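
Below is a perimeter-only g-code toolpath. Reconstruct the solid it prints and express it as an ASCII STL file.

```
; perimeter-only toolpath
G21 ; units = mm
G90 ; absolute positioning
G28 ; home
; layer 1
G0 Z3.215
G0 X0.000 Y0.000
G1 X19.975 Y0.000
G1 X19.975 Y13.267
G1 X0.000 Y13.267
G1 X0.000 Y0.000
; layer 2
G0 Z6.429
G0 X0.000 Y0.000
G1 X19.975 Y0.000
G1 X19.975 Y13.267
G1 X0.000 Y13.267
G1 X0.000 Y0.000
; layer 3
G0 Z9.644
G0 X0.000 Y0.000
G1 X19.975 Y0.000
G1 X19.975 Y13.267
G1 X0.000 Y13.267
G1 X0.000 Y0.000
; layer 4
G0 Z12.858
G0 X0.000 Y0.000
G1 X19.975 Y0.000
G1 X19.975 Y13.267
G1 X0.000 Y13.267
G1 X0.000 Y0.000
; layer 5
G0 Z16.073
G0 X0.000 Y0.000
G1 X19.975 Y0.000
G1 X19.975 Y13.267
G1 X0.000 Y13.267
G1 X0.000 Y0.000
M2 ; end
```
solid part
  facet normal 0.0000 0.0000 -1.0000
    outer loop
      vertex 19.975 13.267 0.000
      vertex 19.975 0.000 0.000
      vertex 0.000 0.000 0.000
    endloop
  endfacet
  facet normal 0.0000 0.0000 -1.0000
    outer loop
      vertex 0.000 13.267 0.000
      vertex 19.975 13.267 0.000
      vertex 0.000 0.000 0.000
    endloop
  endfacet
  facet normal 0.0000 0.0000 1.0000
    outer loop
      vertex 0.000 0.000 16.073
      vertex 19.975 0.000 16.073
      vertex 19.975 13.267 16.073
    endloop
  endfacet
  facet normal 0.0000 0.0000 1.0000
    outer loop
      vertex 0.000 0.000 16.073
      vertex 19.975 13.267 16.073
      vertex 0.000 13.267 16.073
    endloop
  endfacet
  facet normal 0.0000 -1.0000 0.0000
    outer loop
      vertex 0.000 0.000 0.000
      vertex 19.975 0.000 0.000
      vertex 19.975 0.000 16.073
    endloop
  endfacet
  facet normal 0.0000 -1.0000 0.0000
    outer loop
      vertex 0.000 0.000 0.000
      vertex 19.975 0.000 16.073
      vertex 0.000 0.000 16.073
    endloop
  endfacet
  facet normal 0.0000 1.0000 0.0000
    outer loop
      vertex 19.975 13.267 16.073
      vertex 19.975 13.267 0.000
      vertex 0.000 13.267 0.000
    endloop
  endfacet
  facet normal 0.0000 1.0000 0.0000
    outer loop
      vertex 0.000 13.267 16.073
      vertex 19.975 13.267 16.073
      vertex 0.000 13.267 0.000
    endloop
  endfacet
  facet normal -1.0000 0.0000 0.0000
    outer loop
      vertex 0.000 13.267 16.073
      vertex 0.000 13.267 0.000
      vertex 0.000 0.000 0.000
    endloop
  endfacet
  facet normal -1.0000 0.0000 0.0000
    outer loop
      vertex 0.000 0.000 16.073
      vertex 0.000 13.267 16.073
      vertex 0.000 0.000 0.000
    endloop
  endfacet
  facet normal 1.0000 0.0000 0.0000
    outer loop
      vertex 19.975 0.000 0.000
      vertex 19.975 13.267 0.000
      vertex 19.975 13.267 16.073
    endloop
  endfacet
  facet normal 1.0000 0.0000 0.0000
    outer loop
      vertex 19.975 0.000 0.000
      vertex 19.975 13.267 16.073
      vertex 19.975 0.000 16.073
    endloop
  endfacet
endsolid part

The G0 Z moves step by Δz≈3.215 mm. Every layer's G1 loop is the same polygon, so the solid is a straight extrusion of it from z=0 to z≈16.1. Closing with flat bottom and top caps and triangulating gives 12 facets — a rectangular box, roughly 20 × 13.3 mm footprint and 16.1 mm tall.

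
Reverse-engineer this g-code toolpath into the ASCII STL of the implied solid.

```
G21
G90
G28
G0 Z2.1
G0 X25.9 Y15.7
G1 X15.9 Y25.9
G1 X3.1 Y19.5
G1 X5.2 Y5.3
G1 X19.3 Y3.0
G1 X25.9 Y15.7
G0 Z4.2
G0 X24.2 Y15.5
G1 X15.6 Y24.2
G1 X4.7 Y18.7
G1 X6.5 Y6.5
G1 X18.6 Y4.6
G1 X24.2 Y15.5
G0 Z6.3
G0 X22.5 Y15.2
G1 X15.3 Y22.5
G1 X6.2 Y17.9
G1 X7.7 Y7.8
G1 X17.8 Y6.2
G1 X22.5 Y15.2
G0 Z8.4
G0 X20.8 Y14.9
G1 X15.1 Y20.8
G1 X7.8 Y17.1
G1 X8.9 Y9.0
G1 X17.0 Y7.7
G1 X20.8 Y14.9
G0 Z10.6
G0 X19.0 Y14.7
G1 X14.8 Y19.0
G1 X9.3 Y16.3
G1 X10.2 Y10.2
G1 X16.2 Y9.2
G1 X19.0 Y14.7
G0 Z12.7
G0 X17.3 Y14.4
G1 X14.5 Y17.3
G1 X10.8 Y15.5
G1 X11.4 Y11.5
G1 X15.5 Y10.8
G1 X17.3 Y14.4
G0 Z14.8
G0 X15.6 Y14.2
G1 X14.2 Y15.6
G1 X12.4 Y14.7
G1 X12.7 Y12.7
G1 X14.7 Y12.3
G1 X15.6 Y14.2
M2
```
solid part
  facet normal 0.0000 0.0000 -1.0000
    outer loop
      vertex 1.6 20.3 0.0
      vertex 16.2 27.6 0.0
      vertex 27.6 16.0 0.0
    endloop
  endfacet
  facet normal 0.0000 0.0000 -1.0000
    outer loop
      vertex 4.0 4.1 0.0
      vertex 1.6 20.3 0.0
      vertex 27.6 16.0 0.0
    endloop
  endfacet
  facet normal 0.0000 0.0000 -1.0000
    outer loop
      vertex 20.1 1.5 0.0
      vertex 4.0 4.1 0.0
      vertex 27.6 16.0 0.0
    endloop
  endfacet
  facet normal 0.5938 0.5836 0.5539
    outer loop
      vertex 27.6 16.0 0.0
      vertex 16.2 27.6 0.0
      vertex 13.9 13.9 16.9
    endloop
  endfacet
  facet normal -0.3725 0.7451 0.5533
    outer loop
      vertex 16.2 27.6 0.0
      vertex 1.6 20.3 0.0
      vertex 13.9 13.9 16.9
    endloop
  endfacet
  facet normal -0.8239 -0.1221 0.5534
    outer loop
      vertex 1.6 20.3 0.0
      vertex 4.0 4.1 0.0
      vertex 13.9 13.9 16.9
    endloop
  endfacet
  facet normal -0.1327 -0.8217 0.5542
    outer loop
      vertex 4.0 4.1 0.0
      vertex 20.1 1.5 0.0
      vertex 13.9 13.9 16.9
    endloop
  endfacet
  facet normal 0.7403 -0.3829 0.5526
    outer loop
      vertex 20.1 1.5 0.0
      vertex 27.6 16.0 0.0
      vertex 13.9 13.9 16.9
    endloop
  endfacet
endsolid part

The G0 Z moves step by Δz≈2.1 mm. The G1 loops shrink linearly with z, so the solid tapers from its base footprint up to z≈16.9. Closing with a flat bottom cap and the tapered top and triangulating gives 8 facets — a regular 5-sided pyramid, base circumscribed radius ≈ 13.9 mm, apex at z ≈ 16.9 mm.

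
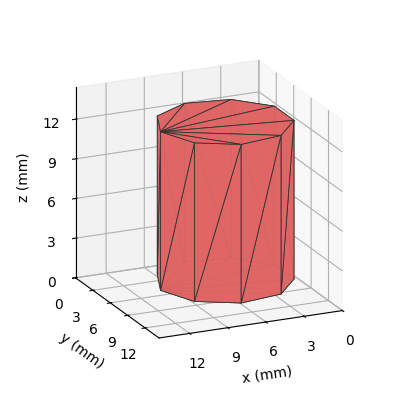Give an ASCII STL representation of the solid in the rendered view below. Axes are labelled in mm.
Reading the render: the shape is a regular 9-sided prism (a cylinder approximated with 9 flat sides), circumscribed radius ≈ 5 mm, height ≈ 12 mm (dimensions read to the nearest mm from the axis ticks). For the STL, each face is triangulated and given an outward normal.

solid part
  facet normal 0.0000 0.0000 -1.0000
    outer loop
      vertex 5.9 9.9 0.0
      vertex 8.8 8.2 0.0
      vertex 10.0 5.0 0.0
    endloop
  endfacet
  facet normal 0.0000 0.0000 -1.0000
    outer loop
      vertex 2.5 9.3 0.0
      vertex 5.9 9.9 0.0
      vertex 10.0 5.0 0.0
    endloop
  endfacet
  facet normal 0.0000 0.0000 -1.0000
    outer loop
      vertex 0.3 6.7 0.0
      vertex 2.5 9.3 0.0
      vertex 10.0 5.0 0.0
    endloop
  endfacet
  facet normal 0.0000 0.0000 -1.0000
    outer loop
      vertex 0.3 3.3 0.0
      vertex 0.3 6.7 0.0
      vertex 10.0 5.0 0.0
    endloop
  endfacet
  facet normal 0.0000 0.0000 -1.0000
    outer loop
      vertex 2.5 0.7 0.0
      vertex 0.3 3.3 0.0
      vertex 10.0 5.0 0.0
    endloop
  endfacet
  facet normal 0.0000 0.0000 -1.0000
    outer loop
      vertex 5.9 0.1 0.0
      vertex 2.5 0.7 0.0
      vertex 10.0 5.0 0.0
    endloop
  endfacet
  facet normal 0.0000 0.0000 -1.0000
    outer loop
      vertex 8.8 1.8 0.0
      vertex 5.9 0.1 0.0
      vertex 10.0 5.0 0.0
    endloop
  endfacet
  facet normal 0.0000 0.0000 1.0000
    outer loop
      vertex 10.0 5.0 12.0
      vertex 8.8 8.2 12.0
      vertex 5.9 9.9 12.0
    endloop
  endfacet
  facet normal 0.0000 0.0000 1.0000
    outer loop
      vertex 10.0 5.0 12.0
      vertex 5.9 9.9 12.0
      vertex 2.5 9.3 12.0
    endloop
  endfacet
  facet normal 0.0000 0.0000 1.0000
    outer loop
      vertex 10.0 5.0 12.0
      vertex 2.5 9.3 12.0
      vertex 0.3 6.7 12.0
    endloop
  endfacet
  facet normal 0.0000 0.0000 1.0000
    outer loop
      vertex 10.0 5.0 12.0
      vertex 0.3 6.7 12.0
      vertex 0.3 3.3 12.0
    endloop
  endfacet
  facet normal 0.0000 0.0000 1.0000
    outer loop
      vertex 10.0 5.0 12.0
      vertex 0.3 3.3 12.0
      vertex 2.5 0.7 12.0
    endloop
  endfacet
  facet normal 0.0000 0.0000 1.0000
    outer loop
      vertex 10.0 5.0 12.0
      vertex 2.5 0.7 12.0
      vertex 5.9 0.1 12.0
    endloop
  endfacet
  facet normal 0.0000 0.0000 1.0000
    outer loop
      vertex 10.0 5.0 12.0
      vertex 5.9 0.1 12.0
      vertex 8.8 1.8 12.0
    endloop
  endfacet
  facet normal 0.9363 0.3511 0.0000
    outer loop
      vertex 10.0 5.0 0.0
      vertex 8.8 8.2 0.0
      vertex 8.8 8.2 12.0
    endloop
  endfacet
  facet normal 0.9363 0.3511 0.0000
    outer loop
      vertex 10.0 5.0 0.0
      vertex 8.8 8.2 12.0
      vertex 10.0 5.0 12.0
    endloop
  endfacet
  facet normal 0.5057 0.8627 0.0000
    outer loop
      vertex 8.8 8.2 0.0
      vertex 5.9 9.9 0.0
      vertex 5.9 9.9 12.0
    endloop
  endfacet
  facet normal 0.5057 0.8627 0.0000
    outer loop
      vertex 8.8 8.2 0.0
      vertex 5.9 9.9 12.0
      vertex 8.8 8.2 12.0
    endloop
  endfacet
  facet normal -0.1738 0.9848 0.0000
    outer loop
      vertex 5.9 9.9 0.0
      vertex 2.5 9.3 0.0
      vertex 2.5 9.3 12.0
    endloop
  endfacet
  facet normal -0.1738 0.9848 0.0000
    outer loop
      vertex 5.9 9.9 0.0
      vertex 2.5 9.3 12.0
      vertex 5.9 9.9 12.0
    endloop
  endfacet
  facet normal -0.7634 0.6459 0.0000
    outer loop
      vertex 2.5 9.3 0.0
      vertex 0.3 6.7 0.0
      vertex 0.3 6.7 12.0
    endloop
  endfacet
  facet normal -0.7634 0.6459 0.0000
    outer loop
      vertex 2.5 9.3 0.0
      vertex 0.3 6.7 12.0
      vertex 2.5 9.3 12.0
    endloop
  endfacet
  facet normal -1.0000 0.0000 0.0000
    outer loop
      vertex 0.3 6.7 0.0
      vertex 0.3 3.3 0.0
      vertex 0.3 3.3 12.0
    endloop
  endfacet
  facet normal -1.0000 0.0000 0.0000
    outer loop
      vertex 0.3 6.7 0.0
      vertex 0.3 3.3 12.0
      vertex 0.3 6.7 12.0
    endloop
  endfacet
  facet normal -0.7634 -0.6459 0.0000
    outer loop
      vertex 0.3 3.3 0.0
      vertex 2.5 0.7 0.0
      vertex 2.5 0.7 12.0
    endloop
  endfacet
  facet normal -0.7634 -0.6459 0.0000
    outer loop
      vertex 0.3 3.3 0.0
      vertex 2.5 0.7 12.0
      vertex 0.3 3.3 12.0
    endloop
  endfacet
  facet normal -0.1738 -0.9848 0.0000
    outer loop
      vertex 2.5 0.7 0.0
      vertex 5.9 0.1 0.0
      vertex 5.9 0.1 12.0
    endloop
  endfacet
  facet normal -0.1738 -0.9848 0.0000
    outer loop
      vertex 2.5 0.7 0.0
      vertex 5.9 0.1 12.0
      vertex 2.5 0.7 12.0
    endloop
  endfacet
  facet normal 0.5057 -0.8627 0.0000
    outer loop
      vertex 5.9 0.1 0.0
      vertex 8.8 1.8 0.0
      vertex 8.8 1.8 12.0
    endloop
  endfacet
  facet normal 0.5057 -0.8627 0.0000
    outer loop
      vertex 5.9 0.1 0.0
      vertex 8.8 1.8 12.0
      vertex 5.9 0.1 12.0
    endloop
  endfacet
  facet normal 0.9363 -0.3511 0.0000
    outer loop
      vertex 8.8 1.8 0.0
      vertex 10.0 5.0 0.0
      vertex 10.0 5.0 12.0
    endloop
  endfacet
  facet normal 0.9363 -0.3511 0.0000
    outer loop
      vertex 8.8 1.8 0.0
      vertex 10.0 5.0 12.0
      vertex 8.8 1.8 12.0
    endloop
  endfacet
endsolid part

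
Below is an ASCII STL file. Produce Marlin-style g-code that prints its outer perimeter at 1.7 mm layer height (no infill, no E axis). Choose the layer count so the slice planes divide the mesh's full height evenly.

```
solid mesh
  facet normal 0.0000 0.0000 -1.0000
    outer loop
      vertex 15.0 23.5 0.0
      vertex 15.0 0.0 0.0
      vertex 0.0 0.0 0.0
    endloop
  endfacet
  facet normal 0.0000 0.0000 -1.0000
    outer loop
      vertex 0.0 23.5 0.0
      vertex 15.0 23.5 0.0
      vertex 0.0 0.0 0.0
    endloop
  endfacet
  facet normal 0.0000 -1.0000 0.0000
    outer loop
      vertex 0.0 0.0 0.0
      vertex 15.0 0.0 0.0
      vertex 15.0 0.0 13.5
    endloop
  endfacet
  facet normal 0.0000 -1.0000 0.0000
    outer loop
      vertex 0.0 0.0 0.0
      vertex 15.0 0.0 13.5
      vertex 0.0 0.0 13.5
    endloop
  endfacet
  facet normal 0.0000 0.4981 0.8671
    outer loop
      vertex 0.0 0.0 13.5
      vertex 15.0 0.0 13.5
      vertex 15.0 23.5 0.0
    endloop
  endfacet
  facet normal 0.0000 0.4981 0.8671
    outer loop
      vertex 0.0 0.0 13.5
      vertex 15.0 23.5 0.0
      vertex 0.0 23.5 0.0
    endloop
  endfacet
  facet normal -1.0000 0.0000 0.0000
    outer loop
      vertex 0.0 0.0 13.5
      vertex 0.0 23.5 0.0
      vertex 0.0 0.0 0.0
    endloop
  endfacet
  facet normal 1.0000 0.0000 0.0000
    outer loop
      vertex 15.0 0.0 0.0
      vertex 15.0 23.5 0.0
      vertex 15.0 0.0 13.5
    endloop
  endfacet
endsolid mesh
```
; perimeter-only toolpath
G21 ; units = mm
G90 ; absolute positioning
G28 ; home
; layer 1
G0 Z1.7
G0 X0.0 Y0.0
G1 X15.0 Y0.0
G1 X15.0 Y20.6
G1 X0.0 Y20.6
G1 X0.0 Y0.0
; layer 2
G0 Z3.4
G0 X0.0 Y0.0
G1 X15.0 Y0.0
G1 X15.0 Y17.6
G1 X0.0 Y17.6
G1 X0.0 Y0.0
; layer 3
G0 Z5.1
G0 X0.0 Y0.0
G1 X15.0 Y0.0
G1 X15.0 Y14.7
G1 X0.0 Y14.7
G1 X0.0 Y0.0
; layer 4
G0 Z6.8
G0 X0.0 Y0.0
G1 X15.0 Y0.0
G1 X15.0 Y11.8
G1 X0.0 Y11.8
G1 X0.0 Y0.0
; layer 5
G0 Z8.4
G0 X0.0 Y0.0
G1 X15.0 Y0.0
G1 X15.0 Y8.8
G1 X0.0 Y8.8
G1 X0.0 Y0.0
; layer 6
G0 Z10.1
G0 X0.0 Y0.0
G1 X15.0 Y0.0
G1 X15.0 Y5.9
G1 X0.0 Y5.9
G1 X0.0 Y0.0
; layer 7
G0 Z11.8
G0 X0.0 Y0.0
G1 X15.0 Y0.0
G1 X15.0 Y2.9
G1 X0.0 Y2.9
G1 X0.0 Y0.0
M2 ; end

The solid is a wedge (ramp): 15 × 23.5 mm base, rising to 13.5 mm along the y=0 edge and sloping linearly to z=0 at y=23.5. Slicing at Δz = 1.7 mm — 8 equal slices spanning the solid's height, so layer i sits at z = i·h/8 — gives 7 non-empty perimeters. Each is a 4-segment closed polygon; G0 lifts to the layer z and rapids to the start vertex, then G1 traces the edges. The cross-section shrinks linearly with z (the slice at the apex is degenerate and omitted).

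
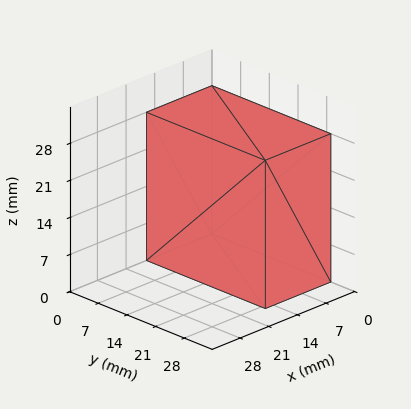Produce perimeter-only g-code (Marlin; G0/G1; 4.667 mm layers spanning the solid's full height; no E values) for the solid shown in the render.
Reading the render: the shape is a rectangular box, roughly 16 × 29 mm footprint and 28 mm tall (dimensions read to the nearest mm from the axis ticks). For the g-code, the solid's height is divided into equal slices at the stated Δz and each level perimeter traced with G1 moves after a G0 lift.

; perimeter-only toolpath
G21 ; units = mm
G90 ; absolute positioning
G28 ; home
; layer 1
G0 Z4.667
G0 X0.000 Y0.000
G1 X16.000 Y0.000
G1 X16.000 Y29.000
G1 X0.000 Y29.000
G1 X0.000 Y0.000
; layer 2
G0 Z9.333
G0 X0.000 Y0.000
G1 X16.000 Y0.000
G1 X16.000 Y29.000
G1 X0.000 Y29.000
G1 X0.000 Y0.000
; layer 3
G0 Z14.000
G0 X0.000 Y0.000
G1 X16.000 Y0.000
G1 X16.000 Y29.000
G1 X0.000 Y29.000
G1 X0.000 Y0.000
; layer 4
G0 Z18.667
G0 X0.000 Y0.000
G1 X16.000 Y0.000
G1 X16.000 Y29.000
G1 X0.000 Y29.000
G1 X0.000 Y0.000
; layer 5
G0 Z23.333
G0 X0.000 Y0.000
G1 X16.000 Y0.000
G1 X16.000 Y29.000
G1 X0.000 Y29.000
G1 X0.000 Y0.000
; layer 6
G0 Z28.000
G0 X0.000 Y0.000
G1 X16.000 Y0.000
G1 X16.000 Y29.000
G1 X0.000 Y29.000
G1 X0.000 Y0.000
M2 ; end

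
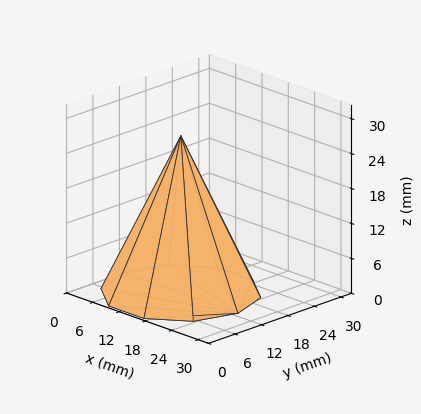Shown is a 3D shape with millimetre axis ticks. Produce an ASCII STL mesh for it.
Reading the render: the shape is a regular 10-sided pyramid, base circumscribed radius ≈ 13 mm, apex at z ≈ 27 mm (dimensions read to the nearest mm from the axis ticks). For the STL, each face is triangulated and given an outward normal.

solid part
  facet normal 0.0000 0.0000 -1.0000
    outer loop
      vertex 17.02 25.36 0.00
      vertex 23.52 20.64 0.00
      vertex 26.00 13.00 0.00
    endloop
  endfacet
  facet normal 0.0000 0.0000 -1.0000
    outer loop
      vertex 8.98 25.36 0.00
      vertex 17.02 25.36 0.00
      vertex 26.00 13.00 0.00
    endloop
  endfacet
  facet normal 0.0000 0.0000 -1.0000
    outer loop
      vertex 2.48 20.64 0.00
      vertex 8.98 25.36 0.00
      vertex 26.00 13.00 0.00
    endloop
  endfacet
  facet normal 0.0000 0.0000 -1.0000
    outer loop
      vertex 0.00 13.00 0.00
      vertex 2.48 20.64 0.00
      vertex 26.00 13.00 0.00
    endloop
  endfacet
  facet normal 0.0000 0.0000 -1.0000
    outer loop
      vertex 2.48 5.36 0.00
      vertex 0.00 13.00 0.00
      vertex 26.00 13.00 0.00
    endloop
  endfacet
  facet normal 0.0000 0.0000 -1.0000
    outer loop
      vertex 8.98 0.64 0.00
      vertex 2.48 5.36 0.00
      vertex 26.00 13.00 0.00
    endloop
  endfacet
  facet normal 0.0000 0.0000 -1.0000
    outer loop
      vertex 17.02 0.64 0.00
      vertex 8.98 0.64 0.00
      vertex 26.00 13.00 0.00
    endloop
  endfacet
  facet normal 0.0000 0.0000 -1.0000
    outer loop
      vertex 23.52 5.36 0.00
      vertex 17.02 0.64 0.00
      vertex 26.00 13.00 0.00
    endloop
  endfacet
  facet normal 0.8648 0.2807 0.4164
    outer loop
      vertex 26.00 13.00 0.00
      vertex 23.52 20.64 0.00
      vertex 13.00 13.00 27.00
    endloop
  endfacet
  facet normal 0.5342 0.7357 0.4163
    outer loop
      vertex 23.52 20.64 0.00
      vertex 17.02 25.36 0.00
      vertex 13.00 13.00 27.00
    endloop
  endfacet
  facet normal 0.0000 0.9093 0.4162
    outer loop
      vertex 17.02 25.36 0.00
      vertex 8.98 25.36 0.00
      vertex 13.00 13.00 27.00
    endloop
  endfacet
  facet normal -0.5342 0.7357 0.4163
    outer loop
      vertex 8.98 25.36 0.00
      vertex 2.48 20.64 0.00
      vertex 13.00 13.00 27.00
    endloop
  endfacet
  facet normal -0.8648 0.2807 0.4164
    outer loop
      vertex 2.48 20.64 0.00
      vertex 0.00 13.00 0.00
      vertex 13.00 13.00 27.00
    endloop
  endfacet
  facet normal -0.8648 -0.2807 0.4164
    outer loop
      vertex 0.00 13.00 0.00
      vertex 2.48 5.36 0.00
      vertex 13.00 13.00 27.00
    endloop
  endfacet
  facet normal -0.5342 -0.7357 0.4163
    outer loop
      vertex 2.48 5.36 0.00
      vertex 8.98 0.64 0.00
      vertex 13.00 13.00 27.00
    endloop
  endfacet
  facet normal 0.0000 -0.9093 0.4162
    outer loop
      vertex 8.98 0.64 0.00
      vertex 17.02 0.64 0.00
      vertex 13.00 13.00 27.00
    endloop
  endfacet
  facet normal 0.5342 -0.7357 0.4163
    outer loop
      vertex 17.02 0.64 0.00
      vertex 23.52 5.36 0.00
      vertex 13.00 13.00 27.00
    endloop
  endfacet
  facet normal 0.8648 -0.2807 0.4164
    outer loop
      vertex 23.52 5.36 0.00
      vertex 26.00 13.00 0.00
      vertex 13.00 13.00 27.00
    endloop
  endfacet
endsolid part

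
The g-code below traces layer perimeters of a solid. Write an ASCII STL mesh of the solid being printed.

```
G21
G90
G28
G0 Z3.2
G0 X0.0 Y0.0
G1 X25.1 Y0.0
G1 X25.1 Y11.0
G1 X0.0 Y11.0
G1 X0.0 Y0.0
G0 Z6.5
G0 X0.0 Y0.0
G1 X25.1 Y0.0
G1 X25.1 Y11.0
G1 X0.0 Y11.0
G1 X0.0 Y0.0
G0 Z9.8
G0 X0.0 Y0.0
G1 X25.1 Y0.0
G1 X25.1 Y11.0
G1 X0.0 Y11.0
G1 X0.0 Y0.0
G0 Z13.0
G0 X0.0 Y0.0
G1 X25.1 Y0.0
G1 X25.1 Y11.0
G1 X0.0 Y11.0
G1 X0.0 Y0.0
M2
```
solid part
  facet normal 0.0000 0.0000 -1.0000
    outer loop
      vertex 25.1 11.0 0.0
      vertex 25.1 0.0 0.0
      vertex 0.0 0.0 0.0
    endloop
  endfacet
  facet normal 0.0000 0.0000 -1.0000
    outer loop
      vertex 0.0 11.0 0.0
      vertex 25.1 11.0 0.0
      vertex 0.0 0.0 0.0
    endloop
  endfacet
  facet normal 0.0000 0.0000 1.0000
    outer loop
      vertex 0.0 0.0 13.0
      vertex 25.1 0.0 13.0
      vertex 25.1 11.0 13.0
    endloop
  endfacet
  facet normal 0.0000 0.0000 1.0000
    outer loop
      vertex 0.0 0.0 13.0
      vertex 25.1 11.0 13.0
      vertex 0.0 11.0 13.0
    endloop
  endfacet
  facet normal 0.0000 -1.0000 0.0000
    outer loop
      vertex 0.0 0.0 0.0
      vertex 25.1 0.0 0.0
      vertex 25.1 0.0 13.0
    endloop
  endfacet
  facet normal 0.0000 -1.0000 0.0000
    outer loop
      vertex 0.0 0.0 0.0
      vertex 25.1 0.0 13.0
      vertex 0.0 0.0 13.0
    endloop
  endfacet
  facet normal 0.0000 1.0000 0.0000
    outer loop
      vertex 25.1 11.0 13.0
      vertex 25.1 11.0 0.0
      vertex 0.0 11.0 0.0
    endloop
  endfacet
  facet normal 0.0000 1.0000 0.0000
    outer loop
      vertex 0.0 11.0 13.0
      vertex 25.1 11.0 13.0
      vertex 0.0 11.0 0.0
    endloop
  endfacet
  facet normal -1.0000 0.0000 0.0000
    outer loop
      vertex 0.0 11.0 13.0
      vertex 0.0 11.0 0.0
      vertex 0.0 0.0 0.0
    endloop
  endfacet
  facet normal -1.0000 0.0000 0.0000
    outer loop
      vertex 0.0 0.0 13.0
      vertex 0.0 11.0 13.0
      vertex 0.0 0.0 0.0
    endloop
  endfacet
  facet normal 1.0000 0.0000 0.0000
    outer loop
      vertex 25.1 0.0 0.0
      vertex 25.1 11.0 0.0
      vertex 25.1 11.0 13.0
    endloop
  endfacet
  facet normal 1.0000 0.0000 0.0000
    outer loop
      vertex 25.1 0.0 0.0
      vertex 25.1 11.0 13.0
      vertex 25.1 0.0 13.0
    endloop
  endfacet
endsolid part

The G0 Z moves step by Δz≈3.2 mm. Every layer's G1 loop is the same polygon, so the solid is a straight extrusion of it from z=0 to z≈13. Closing with flat bottom and top caps and triangulating gives 12 facets — a rectangular box, roughly 25.1 × 11 mm footprint and 13 mm tall.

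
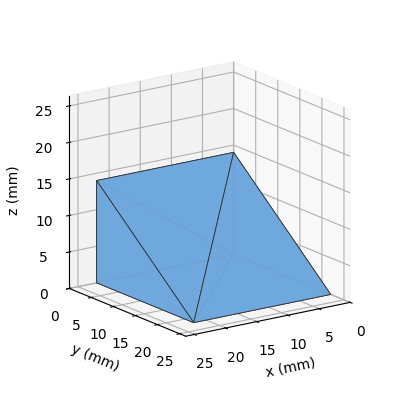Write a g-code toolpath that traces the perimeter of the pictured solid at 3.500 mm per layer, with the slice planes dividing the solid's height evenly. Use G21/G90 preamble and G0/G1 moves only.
Reading the render: the shape is a wedge (ramp): 22 × 22 mm base, rising to 14 mm along the y=0 edge and sloping linearly to z=0 at y=22 (dimensions read to the nearest mm from the axis ticks). For the g-code, the solid's height is divided into equal slices at the stated Δz and each level perimeter traced with G1 moves after a G0 lift.

; perimeter-only toolpath
G21 ; units = mm
G90 ; absolute positioning
G28 ; home
; layer 1
G0 Z3.500
G0 X0.000 Y0.000
G1 X22.000 Y0.000
G1 X22.000 Y16.500
G1 X0.000 Y16.500
G1 X0.000 Y0.000
; layer 2
G0 Z7.000
G0 X0.000 Y0.000
G1 X22.000 Y0.000
G1 X22.000 Y11.000
G1 X0.000 Y11.000
G1 X0.000 Y0.000
; layer 3
G0 Z10.500
G0 X0.000 Y0.000
G1 X22.000 Y0.000
G1 X22.000 Y5.500
G1 X0.000 Y5.500
G1 X0.000 Y0.000
M2 ; end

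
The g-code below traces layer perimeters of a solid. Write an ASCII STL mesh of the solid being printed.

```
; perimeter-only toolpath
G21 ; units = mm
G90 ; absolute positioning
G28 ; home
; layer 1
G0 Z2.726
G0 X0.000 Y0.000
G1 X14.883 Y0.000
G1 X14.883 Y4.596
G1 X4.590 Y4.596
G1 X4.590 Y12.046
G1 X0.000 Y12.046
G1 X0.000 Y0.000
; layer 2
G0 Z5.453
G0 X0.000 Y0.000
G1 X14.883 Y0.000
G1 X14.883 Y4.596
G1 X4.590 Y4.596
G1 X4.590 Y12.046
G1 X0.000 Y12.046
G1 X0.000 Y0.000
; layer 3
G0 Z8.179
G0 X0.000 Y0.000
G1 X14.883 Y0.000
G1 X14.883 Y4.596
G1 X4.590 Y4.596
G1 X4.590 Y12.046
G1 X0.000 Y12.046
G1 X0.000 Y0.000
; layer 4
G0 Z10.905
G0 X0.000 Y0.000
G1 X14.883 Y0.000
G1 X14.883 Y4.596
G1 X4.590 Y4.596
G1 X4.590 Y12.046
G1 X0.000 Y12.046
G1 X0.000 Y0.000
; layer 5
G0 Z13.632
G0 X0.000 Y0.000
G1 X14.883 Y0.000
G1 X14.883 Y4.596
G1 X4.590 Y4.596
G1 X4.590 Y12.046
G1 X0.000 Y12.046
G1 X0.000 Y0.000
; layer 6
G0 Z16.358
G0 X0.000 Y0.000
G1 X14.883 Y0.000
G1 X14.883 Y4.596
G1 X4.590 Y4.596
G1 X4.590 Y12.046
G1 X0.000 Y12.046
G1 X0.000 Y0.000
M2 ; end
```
solid part
  facet normal 0.0000 0.0000 -1.0000
    outer loop
      vertex 14.883 4.596 0.000
      vertex 14.883 0.000 0.000
      vertex 0.000 0.000 0.000
    endloop
  endfacet
  facet normal 0.0000 0.0000 -1.0000
    outer loop
      vertex 4.590 4.596 0.000
      vertex 14.883 4.596 0.000
      vertex 0.000 0.000 0.000
    endloop
  endfacet
  facet normal 0.0000 0.0000 -1.0000
    outer loop
      vertex 4.590 12.046 0.000
      vertex 4.590 4.596 0.000
      vertex 0.000 0.000 0.000
    endloop
  endfacet
  facet normal 0.0000 0.0000 -1.0000
    outer loop
      vertex 0.000 12.046 0.000
      vertex 4.590 12.046 0.000
      vertex 0.000 0.000 0.000
    endloop
  endfacet
  facet normal 0.0000 0.0000 1.0000
    outer loop
      vertex 0.000 0.000 16.358
      vertex 14.883 0.000 16.358
      vertex 14.883 4.596 16.358
    endloop
  endfacet
  facet normal 0.0000 0.0000 1.0000
    outer loop
      vertex 0.000 0.000 16.358
      vertex 14.883 4.596 16.358
      vertex 4.590 4.596 16.358
    endloop
  endfacet
  facet normal 0.0000 0.0000 1.0000
    outer loop
      vertex 0.000 0.000 16.358
      vertex 4.590 4.596 16.358
      vertex 4.590 12.046 16.358
    endloop
  endfacet
  facet normal 0.0000 0.0000 1.0000
    outer loop
      vertex 0.000 0.000 16.358
      vertex 4.590 12.046 16.358
      vertex 0.000 12.046 16.358
    endloop
  endfacet
  facet normal 0.0000 -1.0000 0.0000
    outer loop
      vertex 0.000 0.000 0.000
      vertex 14.883 0.000 0.000
      vertex 14.883 0.000 16.358
    endloop
  endfacet
  facet normal 0.0000 -1.0000 0.0000
    outer loop
      vertex 0.000 0.000 0.000
      vertex 14.883 0.000 16.358
      vertex 0.000 0.000 16.358
    endloop
  endfacet
  facet normal 1.0000 0.0000 0.0000
    outer loop
      vertex 14.883 0.000 0.000
      vertex 14.883 4.596 0.000
      vertex 14.883 4.596 16.358
    endloop
  endfacet
  facet normal 1.0000 0.0000 0.0000
    outer loop
      vertex 14.883 0.000 0.000
      vertex 14.883 4.596 16.358
      vertex 14.883 0.000 16.358
    endloop
  endfacet
  facet normal 0.0000 1.0000 0.0000
    outer loop
      vertex 14.883 4.596 0.000
      vertex 4.590 4.596 0.000
      vertex 4.590 4.596 16.358
    endloop
  endfacet
  facet normal 0.0000 1.0000 0.0000
    outer loop
      vertex 14.883 4.596 0.000
      vertex 4.590 4.596 16.358
      vertex 14.883 4.596 16.358
    endloop
  endfacet
  facet normal 1.0000 0.0000 0.0000
    outer loop
      vertex 4.590 4.596 0.000
      vertex 4.590 12.046 0.000
      vertex 4.590 12.046 16.358
    endloop
  endfacet
  facet normal 1.0000 0.0000 0.0000
    outer loop
      vertex 4.590 4.596 0.000
      vertex 4.590 12.046 16.358
      vertex 4.590 4.596 16.358
    endloop
  endfacet
  facet normal 0.0000 1.0000 0.0000
    outer loop
      vertex 4.590 12.046 0.000
      vertex 0.000 12.046 0.000
      vertex 0.000 12.046 16.358
    endloop
  endfacet
  facet normal 0.0000 1.0000 0.0000
    outer loop
      vertex 4.590 12.046 0.000
      vertex 0.000 12.046 16.358
      vertex 4.590 12.046 16.358
    endloop
  endfacet
  facet normal -1.0000 0.0000 0.0000
    outer loop
      vertex 0.000 12.046 0.000
      vertex 0.000 0.000 0.000
      vertex 0.000 0.000 16.358
    endloop
  endfacet
  facet normal -1.0000 0.0000 0.0000
    outer loop
      vertex 0.000 12.046 0.000
      vertex 0.000 0.000 16.358
      vertex 0.000 12.046 16.358
    endloop
  endfacet
endsolid part

The G0 Z moves step by Δz≈2.726 mm. Every layer's G1 loop is the same polygon, so the solid is a straight extrusion of it from z=0 to z≈16.4. Closing with flat bottom and top caps and triangulating gives 20 facets — an L-shaped prism: outer 14.9 × 12 mm, arm thicknesses ≈ 4.6 mm (horizontal) and 4.59 mm (vertical), extruded 16.4 mm in z.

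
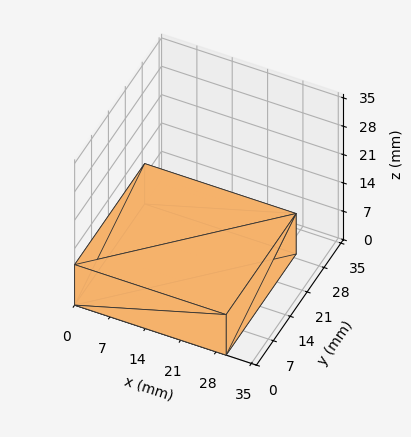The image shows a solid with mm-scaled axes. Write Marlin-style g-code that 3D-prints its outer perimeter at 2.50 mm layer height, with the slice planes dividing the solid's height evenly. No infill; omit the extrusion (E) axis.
Reading the render: the shape is a rectangular box, roughly 30 × 29 mm footprint and 10 mm tall (dimensions read to the nearest mm from the axis ticks). For the g-code, the solid's height is divided into equal slices at the stated Δz and each level perimeter traced with G1 moves after a G0 lift.

; perimeter-only toolpath
G21 ; units = mm
G90 ; absolute positioning
G28 ; home
; layer 1
G0 Z2.50
G0 X0.00 Y0.00
G1 X30.00 Y0.00
G1 X30.00 Y29.00
G1 X0.00 Y29.00
G1 X0.00 Y0.00
; layer 2
G0 Z5.00
G0 X0.00 Y0.00
G1 X30.00 Y0.00
G1 X30.00 Y29.00
G1 X0.00 Y29.00
G1 X0.00 Y0.00
; layer 3
G0 Z7.50
G0 X0.00 Y0.00
G1 X30.00 Y0.00
G1 X30.00 Y29.00
G1 X0.00 Y29.00
G1 X0.00 Y0.00
; layer 4
G0 Z10.00
G0 X0.00 Y0.00
G1 X30.00 Y0.00
G1 X30.00 Y29.00
G1 X0.00 Y29.00
G1 X0.00 Y0.00
M2 ; end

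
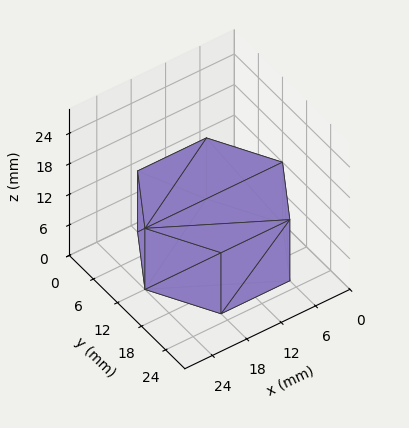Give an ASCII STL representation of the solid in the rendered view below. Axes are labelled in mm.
Reading the render: the shape is a regular 6-sided prism (a cylinder approximated with 6 flat sides), circumscribed radius ≈ 12 mm, height ≈ 12 mm (dimensions read to the nearest mm from the axis ticks). For the STL, each face is triangulated and given an outward normal.

solid part
  facet normal 0.0000 0.0000 -1.0000
    outer loop
      vertex 6.000 22.392 0.000
      vertex 18.000 22.392 0.000
      vertex 24.000 12.000 0.000
    endloop
  endfacet
  facet normal 0.0000 0.0000 -1.0000
    outer loop
      vertex 0.000 12.000 0.000
      vertex 6.000 22.392 0.000
      vertex 24.000 12.000 0.000
    endloop
  endfacet
  facet normal 0.0000 0.0000 -1.0000
    outer loop
      vertex 6.000 1.608 0.000
      vertex 0.000 12.000 0.000
      vertex 24.000 12.000 0.000
    endloop
  endfacet
  facet normal 0.0000 0.0000 -1.0000
    outer loop
      vertex 18.000 1.608 0.000
      vertex 6.000 1.608 0.000
      vertex 24.000 12.000 0.000
    endloop
  endfacet
  facet normal 0.0000 0.0000 1.0000
    outer loop
      vertex 24.000 12.000 12.000
      vertex 18.000 22.392 12.000
      vertex 6.000 22.392 12.000
    endloop
  endfacet
  facet normal 0.0000 0.0000 1.0000
    outer loop
      vertex 24.000 12.000 12.000
      vertex 6.000 22.392 12.000
      vertex 0.000 12.000 12.000
    endloop
  endfacet
  facet normal 0.0000 0.0000 1.0000
    outer loop
      vertex 24.000 12.000 12.000
      vertex 0.000 12.000 12.000
      vertex 6.000 1.608 12.000
    endloop
  endfacet
  facet normal 0.0000 0.0000 1.0000
    outer loop
      vertex 24.000 12.000 12.000
      vertex 6.000 1.608 12.000
      vertex 18.000 1.608 12.000
    endloop
  endfacet
  facet normal 0.8660 0.5000 0.0000
    outer loop
      vertex 24.000 12.000 0.000
      vertex 18.000 22.392 0.000
      vertex 18.000 22.392 12.000
    endloop
  endfacet
  facet normal 0.8660 0.5000 0.0000
    outer loop
      vertex 24.000 12.000 0.000
      vertex 18.000 22.392 12.000
      vertex 24.000 12.000 12.000
    endloop
  endfacet
  facet normal 0.0000 1.0000 0.0000
    outer loop
      vertex 18.000 22.392 0.000
      vertex 6.000 22.392 0.000
      vertex 6.000 22.392 12.000
    endloop
  endfacet
  facet normal 0.0000 1.0000 0.0000
    outer loop
      vertex 18.000 22.392 0.000
      vertex 6.000 22.392 12.000
      vertex 18.000 22.392 12.000
    endloop
  endfacet
  facet normal -0.8660 0.5000 0.0000
    outer loop
      vertex 6.000 22.392 0.000
      vertex 0.000 12.000 0.000
      vertex 0.000 12.000 12.000
    endloop
  endfacet
  facet normal -0.8660 0.5000 0.0000
    outer loop
      vertex 6.000 22.392 0.000
      vertex 0.000 12.000 12.000
      vertex 6.000 22.392 12.000
    endloop
  endfacet
  facet normal -0.8660 -0.5000 0.0000
    outer loop
      vertex 0.000 12.000 0.000
      vertex 6.000 1.608 0.000
      vertex 6.000 1.608 12.000
    endloop
  endfacet
  facet normal -0.8660 -0.5000 0.0000
    outer loop
      vertex 0.000 12.000 0.000
      vertex 6.000 1.608 12.000
      vertex 0.000 12.000 12.000
    endloop
  endfacet
  facet normal 0.0000 -1.0000 0.0000
    outer loop
      vertex 6.000 1.608 0.000
      vertex 18.000 1.608 0.000
      vertex 18.000 1.608 12.000
    endloop
  endfacet
  facet normal 0.0000 -1.0000 0.0000
    outer loop
      vertex 6.000 1.608 0.000
      vertex 18.000 1.608 12.000
      vertex 6.000 1.608 12.000
    endloop
  endfacet
  facet normal 0.8660 -0.5000 0.0000
    outer loop
      vertex 18.000 1.608 0.000
      vertex 24.000 12.000 0.000
      vertex 24.000 12.000 12.000
    endloop
  endfacet
  facet normal 0.8660 -0.5000 0.0000
    outer loop
      vertex 18.000 1.608 0.000
      vertex 24.000 12.000 12.000
      vertex 18.000 1.608 12.000
    endloop
  endfacet
endsolid part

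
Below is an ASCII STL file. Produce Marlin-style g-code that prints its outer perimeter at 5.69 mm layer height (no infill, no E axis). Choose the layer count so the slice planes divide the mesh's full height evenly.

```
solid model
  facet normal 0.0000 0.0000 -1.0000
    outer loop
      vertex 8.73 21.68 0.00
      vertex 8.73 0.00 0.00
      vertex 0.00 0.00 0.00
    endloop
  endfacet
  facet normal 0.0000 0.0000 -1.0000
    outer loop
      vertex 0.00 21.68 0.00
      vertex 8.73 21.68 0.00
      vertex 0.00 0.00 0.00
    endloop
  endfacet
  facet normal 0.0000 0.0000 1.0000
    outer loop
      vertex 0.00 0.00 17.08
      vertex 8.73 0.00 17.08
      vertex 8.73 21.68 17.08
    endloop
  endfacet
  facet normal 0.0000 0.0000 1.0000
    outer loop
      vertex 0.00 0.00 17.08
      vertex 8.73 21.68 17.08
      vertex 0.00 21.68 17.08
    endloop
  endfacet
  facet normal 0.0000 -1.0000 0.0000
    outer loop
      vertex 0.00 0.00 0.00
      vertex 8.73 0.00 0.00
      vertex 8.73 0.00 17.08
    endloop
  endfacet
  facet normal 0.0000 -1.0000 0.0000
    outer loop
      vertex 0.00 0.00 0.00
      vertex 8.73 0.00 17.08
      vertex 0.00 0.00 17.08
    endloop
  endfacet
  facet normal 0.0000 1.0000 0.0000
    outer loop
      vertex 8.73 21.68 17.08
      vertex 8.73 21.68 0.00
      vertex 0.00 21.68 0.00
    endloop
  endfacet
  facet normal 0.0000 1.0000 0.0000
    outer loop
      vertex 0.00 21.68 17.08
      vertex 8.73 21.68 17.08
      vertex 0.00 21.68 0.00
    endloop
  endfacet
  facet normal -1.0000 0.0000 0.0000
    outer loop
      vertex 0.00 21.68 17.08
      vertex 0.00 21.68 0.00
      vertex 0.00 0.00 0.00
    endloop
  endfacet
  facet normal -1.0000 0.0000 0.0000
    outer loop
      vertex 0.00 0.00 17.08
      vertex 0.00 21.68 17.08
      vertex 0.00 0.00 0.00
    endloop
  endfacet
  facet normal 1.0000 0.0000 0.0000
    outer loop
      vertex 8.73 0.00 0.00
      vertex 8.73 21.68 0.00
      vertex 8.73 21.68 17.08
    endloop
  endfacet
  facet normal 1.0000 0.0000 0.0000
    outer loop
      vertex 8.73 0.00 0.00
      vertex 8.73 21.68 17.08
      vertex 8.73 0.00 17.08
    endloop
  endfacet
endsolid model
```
; perimeter-only toolpath
G21 ; units = mm
G90 ; absolute positioning
G28 ; home
; layer 1
G0 Z5.69
G0 X0.00 Y0.00
G1 X8.73 Y0.00
G1 X8.73 Y21.68
G1 X0.00 Y21.68
G1 X0.00 Y0.00
; layer 2
G0 Z11.39
G0 X0.00 Y0.00
G1 X8.73 Y0.00
G1 X8.73 Y21.68
G1 X0.00 Y21.68
G1 X0.00 Y0.00
; layer 3
G0 Z17.08
G0 X0.00 Y0.00
G1 X8.73 Y0.00
G1 X8.73 Y21.68
G1 X0.00 Y21.68
G1 X0.00 Y0.00
M2 ; end

The solid is a rectangular box, roughly 8.73 × 21.7 mm footprint and 17.1 mm tall. Slicing at Δz = 5.69 mm — 3 equal slices spanning the solid's height, so layer i sits at z = i·h/3 — gives 3 non-empty perimeters. Each is a 4-segment closed polygon; G0 lifts to the layer z and rapids to the start vertex, then G1 traces the edges.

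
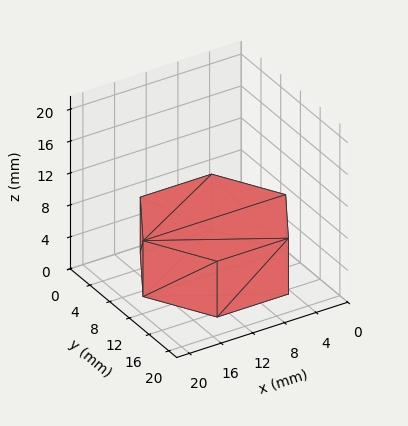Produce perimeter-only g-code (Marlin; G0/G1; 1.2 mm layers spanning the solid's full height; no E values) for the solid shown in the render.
Reading the render: the shape is a regular 6-sided prism (a cylinder approximated with 6 flat sides), circumscribed radius ≈ 9 mm, height ≈ 7 mm (dimensions read to the nearest mm from the axis ticks). For the g-code, the solid's height is divided into equal slices at the stated Δz and each level perimeter traced with G1 moves after a G0 lift.

; perimeter-only toolpath
G21 ; units = mm
G90 ; absolute positioning
G28 ; home
; layer 1
G0 Z1.2
G0 X18.0 Y9.0
G1 X13.5 Y16.8
G1 X4.5 Y16.8
G1 X0.0 Y9.0
G1 X4.5 Y1.2
G1 X13.5 Y1.2
G1 X18.0 Y9.0
; layer 2
G0 Z2.3
G0 X18.0 Y9.0
G1 X13.5 Y16.8
G1 X4.5 Y16.8
G1 X0.0 Y9.0
G1 X4.5 Y1.2
G1 X13.5 Y1.2
G1 X18.0 Y9.0
; layer 3
G0 Z3.5
G0 X18.0 Y9.0
G1 X13.5 Y16.8
G1 X4.5 Y16.8
G1 X0.0 Y9.0
G1 X4.5 Y1.2
G1 X13.5 Y1.2
G1 X18.0 Y9.0
; layer 4
G0 Z4.7
G0 X18.0 Y9.0
G1 X13.5 Y16.8
G1 X4.5 Y16.8
G1 X0.0 Y9.0
G1 X4.5 Y1.2
G1 X13.5 Y1.2
G1 X18.0 Y9.0
; layer 5
G0 Z5.8
G0 X18.0 Y9.0
G1 X13.5 Y16.8
G1 X4.5 Y16.8
G1 X0.0 Y9.0
G1 X4.5 Y1.2
G1 X13.5 Y1.2
G1 X18.0 Y9.0
; layer 6
G0 Z7.0
G0 X18.0 Y9.0
G1 X13.5 Y16.8
G1 X4.5 Y16.8
G1 X0.0 Y9.0
G1 X4.5 Y1.2
G1 X13.5 Y1.2
G1 X18.0 Y9.0
M2 ; end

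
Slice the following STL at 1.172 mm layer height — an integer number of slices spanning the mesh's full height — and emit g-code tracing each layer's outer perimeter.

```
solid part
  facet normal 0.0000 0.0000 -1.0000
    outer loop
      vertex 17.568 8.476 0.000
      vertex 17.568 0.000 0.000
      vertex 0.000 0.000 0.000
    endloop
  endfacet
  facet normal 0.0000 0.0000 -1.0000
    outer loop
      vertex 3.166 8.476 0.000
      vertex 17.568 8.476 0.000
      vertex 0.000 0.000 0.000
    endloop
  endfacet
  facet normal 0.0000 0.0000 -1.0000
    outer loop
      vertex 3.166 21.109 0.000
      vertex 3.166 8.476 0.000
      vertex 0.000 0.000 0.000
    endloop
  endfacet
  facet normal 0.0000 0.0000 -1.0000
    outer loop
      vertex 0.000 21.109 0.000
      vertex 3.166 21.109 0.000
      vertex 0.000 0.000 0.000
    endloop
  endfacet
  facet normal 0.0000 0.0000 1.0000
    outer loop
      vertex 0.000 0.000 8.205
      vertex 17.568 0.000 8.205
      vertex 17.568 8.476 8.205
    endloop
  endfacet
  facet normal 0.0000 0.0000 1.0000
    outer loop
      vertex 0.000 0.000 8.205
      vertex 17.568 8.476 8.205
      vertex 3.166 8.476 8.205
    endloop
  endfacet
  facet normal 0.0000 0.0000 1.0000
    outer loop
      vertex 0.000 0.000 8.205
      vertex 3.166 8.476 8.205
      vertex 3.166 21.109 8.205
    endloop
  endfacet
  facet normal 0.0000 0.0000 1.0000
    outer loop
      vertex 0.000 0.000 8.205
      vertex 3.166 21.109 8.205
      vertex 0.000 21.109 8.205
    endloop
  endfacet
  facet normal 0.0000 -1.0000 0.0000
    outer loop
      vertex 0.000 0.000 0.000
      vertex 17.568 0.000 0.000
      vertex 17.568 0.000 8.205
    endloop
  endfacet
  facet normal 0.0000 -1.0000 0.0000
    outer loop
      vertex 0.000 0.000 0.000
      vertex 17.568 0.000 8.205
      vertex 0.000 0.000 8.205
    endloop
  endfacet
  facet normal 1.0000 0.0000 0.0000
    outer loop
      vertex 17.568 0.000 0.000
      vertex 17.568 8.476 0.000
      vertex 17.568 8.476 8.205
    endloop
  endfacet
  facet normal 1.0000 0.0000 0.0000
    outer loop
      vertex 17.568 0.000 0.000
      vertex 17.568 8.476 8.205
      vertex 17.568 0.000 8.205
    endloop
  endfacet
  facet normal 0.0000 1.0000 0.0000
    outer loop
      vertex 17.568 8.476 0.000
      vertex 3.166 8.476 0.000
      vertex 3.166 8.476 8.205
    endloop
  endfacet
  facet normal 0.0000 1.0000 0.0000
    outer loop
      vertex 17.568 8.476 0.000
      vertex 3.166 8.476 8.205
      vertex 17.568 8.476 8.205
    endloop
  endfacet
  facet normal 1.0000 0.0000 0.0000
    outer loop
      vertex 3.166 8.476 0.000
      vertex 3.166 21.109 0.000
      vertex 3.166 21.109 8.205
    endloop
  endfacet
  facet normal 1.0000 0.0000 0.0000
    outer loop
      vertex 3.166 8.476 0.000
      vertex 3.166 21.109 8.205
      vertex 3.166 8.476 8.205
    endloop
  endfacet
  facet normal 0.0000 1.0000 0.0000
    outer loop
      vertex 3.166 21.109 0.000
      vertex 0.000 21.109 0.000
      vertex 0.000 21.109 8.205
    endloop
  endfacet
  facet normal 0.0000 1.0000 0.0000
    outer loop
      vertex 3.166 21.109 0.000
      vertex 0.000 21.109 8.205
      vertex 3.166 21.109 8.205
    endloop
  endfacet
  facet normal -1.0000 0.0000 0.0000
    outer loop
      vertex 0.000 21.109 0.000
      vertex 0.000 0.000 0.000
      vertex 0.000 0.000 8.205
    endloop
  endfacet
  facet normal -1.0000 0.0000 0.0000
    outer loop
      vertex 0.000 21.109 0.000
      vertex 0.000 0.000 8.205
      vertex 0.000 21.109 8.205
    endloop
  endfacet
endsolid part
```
; perimeter-only toolpath
G21 ; units = mm
G90 ; absolute positioning
G28 ; home
; layer 1
G0 Z1.172
G0 X0.000 Y0.000
G1 X17.568 Y0.000
G1 X17.568 Y8.476
G1 X3.166 Y8.476
G1 X3.166 Y21.109
G1 X0.000 Y21.109
G1 X0.000 Y0.000
; layer 2
G0 Z2.344
G0 X0.000 Y0.000
G1 X17.568 Y0.000
G1 X17.568 Y8.476
G1 X3.166 Y8.476
G1 X3.166 Y21.109
G1 X0.000 Y21.109
G1 X0.000 Y0.000
; layer 3
G0 Z3.516
G0 X0.000 Y0.000
G1 X17.568 Y0.000
G1 X17.568 Y8.476
G1 X3.166 Y8.476
G1 X3.166 Y21.109
G1 X0.000 Y21.109
G1 X0.000 Y0.000
; layer 4
G0 Z4.689
G0 X0.000 Y0.000
G1 X17.568 Y0.000
G1 X17.568 Y8.476
G1 X3.166 Y8.476
G1 X3.166 Y21.109
G1 X0.000 Y21.109
G1 X0.000 Y0.000
; layer 5
G0 Z5.861
G0 X0.000 Y0.000
G1 X17.568 Y0.000
G1 X17.568 Y8.476
G1 X3.166 Y8.476
G1 X3.166 Y21.109
G1 X0.000 Y21.109
G1 X0.000 Y0.000
; layer 6
G0 Z7.033
G0 X0.000 Y0.000
G1 X17.568 Y0.000
G1 X17.568 Y8.476
G1 X3.166 Y8.476
G1 X3.166 Y21.109
G1 X0.000 Y21.109
G1 X0.000 Y0.000
; layer 7
G0 Z8.205
G0 X0.000 Y0.000
G1 X17.568 Y0.000
G1 X17.568 Y8.476
G1 X3.166 Y8.476
G1 X3.166 Y21.109
G1 X0.000 Y21.109
G1 X0.000 Y0.000
M2 ; end

The solid is an L-shaped prism: outer 17.6 × 21.1 mm, arm thicknesses ≈ 8.48 mm (horizontal) and 3.17 mm (vertical), extruded 8.21 mm in z. Slicing at Δz = 1.172 mm — 7 equal slices spanning the solid's height, so layer i sits at z = i·h/7 — gives 7 non-empty perimeters. Each is a 6-segment closed polygon; G0 lifts to the layer z and rapids to the start vertex, then G1 traces the edges.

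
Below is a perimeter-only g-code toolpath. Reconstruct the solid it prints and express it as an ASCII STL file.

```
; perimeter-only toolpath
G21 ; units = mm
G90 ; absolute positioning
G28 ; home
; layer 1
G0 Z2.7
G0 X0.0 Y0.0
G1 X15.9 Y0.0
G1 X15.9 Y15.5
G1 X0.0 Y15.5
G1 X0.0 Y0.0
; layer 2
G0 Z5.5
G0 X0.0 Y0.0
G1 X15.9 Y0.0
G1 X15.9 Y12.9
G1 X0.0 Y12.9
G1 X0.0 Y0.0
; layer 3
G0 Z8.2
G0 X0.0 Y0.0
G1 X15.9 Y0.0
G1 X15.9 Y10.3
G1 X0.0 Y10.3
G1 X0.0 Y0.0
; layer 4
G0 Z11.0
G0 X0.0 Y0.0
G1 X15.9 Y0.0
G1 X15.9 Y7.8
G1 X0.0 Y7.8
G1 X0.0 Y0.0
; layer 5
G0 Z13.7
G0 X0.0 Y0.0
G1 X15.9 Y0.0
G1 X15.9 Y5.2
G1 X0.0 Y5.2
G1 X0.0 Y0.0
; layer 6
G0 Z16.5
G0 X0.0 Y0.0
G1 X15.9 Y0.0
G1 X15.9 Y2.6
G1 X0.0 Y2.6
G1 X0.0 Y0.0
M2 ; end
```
solid part
  facet normal 0.0000 0.0000 -1.0000
    outer loop
      vertex 15.9 18.1 0.0
      vertex 15.9 0.0 0.0
      vertex 0.0 0.0 0.0
    endloop
  endfacet
  facet normal 0.0000 0.0000 -1.0000
    outer loop
      vertex 0.0 18.1 0.0
      vertex 15.9 18.1 0.0
      vertex 0.0 0.0 0.0
    endloop
  endfacet
  facet normal 0.0000 -1.0000 0.0000
    outer loop
      vertex 0.0 0.0 0.0
      vertex 15.9 0.0 0.0
      vertex 15.9 0.0 19.2
    endloop
  endfacet
  facet normal 0.0000 -1.0000 0.0000
    outer loop
      vertex 0.0 0.0 0.0
      vertex 15.9 0.0 19.2
      vertex 0.0 0.0 19.2
    endloop
  endfacet
  facet normal 0.0000 0.7276 0.6860
    outer loop
      vertex 0.0 0.0 19.2
      vertex 15.9 0.0 19.2
      vertex 15.9 18.1 0.0
    endloop
  endfacet
  facet normal 0.0000 0.7276 0.6860
    outer loop
      vertex 0.0 0.0 19.2
      vertex 15.9 18.1 0.0
      vertex 0.0 18.1 0.0
    endloop
  endfacet
  facet normal -1.0000 0.0000 0.0000
    outer loop
      vertex 0.0 0.0 19.2
      vertex 0.0 18.1 0.0
      vertex 0.0 0.0 0.0
    endloop
  endfacet
  facet normal 1.0000 0.0000 0.0000
    outer loop
      vertex 15.9 0.0 0.0
      vertex 15.9 18.1 0.0
      vertex 15.9 0.0 19.2
    endloop
  endfacet
endsolid part

The G0 Z moves step by Δz≈2.7 mm. The G1 loops shrink linearly with z, so the solid tapers from its base footprint up to z≈19.2. Closing with a flat bottom cap and the tapered top and triangulating gives 8 facets — a wedge (ramp): 15.9 × 18.1 mm base, rising to 19.2 mm along the y=0 edge and sloping linearly to z=0 at y=18.1.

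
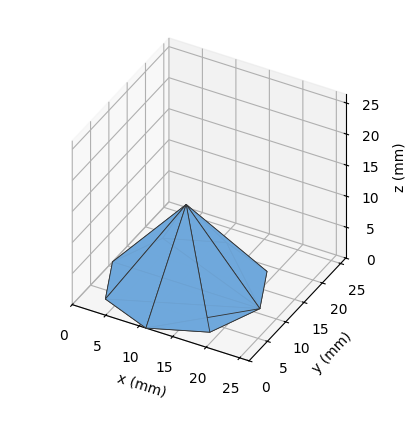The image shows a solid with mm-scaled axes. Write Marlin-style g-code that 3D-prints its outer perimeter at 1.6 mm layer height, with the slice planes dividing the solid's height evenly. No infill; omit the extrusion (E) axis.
Reading the render: the shape is a regular 8-sided pyramid, base circumscribed radius ≈ 11 mm, apex at z ≈ 13 mm (dimensions read to the nearest mm from the axis ticks). For the g-code, the solid's height is divided into equal slices at the stated Δz and each level perimeter traced with G1 moves after a G0 lift.

; perimeter-only toolpath
G21 ; units = mm
G90 ; absolute positioning
G28 ; home
; layer 1
G0 Z1.6
G0 X20.6 Y11.0
G1 X17.8 Y17.8
G1 X11.0 Y20.6
G1 X4.2 Y17.8
G1 X1.4 Y11.0
G1 X4.2 Y4.2
G1 X11.0 Y1.4
G1 X17.8 Y4.2
G1 X20.6 Y11.0
; layer 2
G0 Z3.2
G0 X19.2 Y11.0
G1 X16.9 Y16.9
G1 X11.0 Y19.2
G1 X5.2 Y16.9
G1 X2.8 Y11.0
G1 X5.2 Y5.2
G1 X11.0 Y2.8
G1 X16.9 Y5.2
G1 X19.2 Y11.0
; layer 3
G0 Z4.9
G0 X17.9 Y11.0
G1 X15.9 Y15.9
G1 X11.0 Y17.9
G1 X6.1 Y15.9
G1 X4.1 Y11.0
G1 X6.1 Y6.1
G1 X11.0 Y4.1
G1 X15.9 Y6.1
G1 X17.9 Y11.0
; layer 4
G0 Z6.5
G0 X16.5 Y11.0
G1 X14.9 Y14.9
G1 X11.0 Y16.5
G1 X7.1 Y14.9
G1 X5.5 Y11.0
G1 X7.1 Y7.1
G1 X11.0 Y5.5
G1 X14.9 Y7.1
G1 X16.5 Y11.0
; layer 5
G0 Z8.1
G0 X15.1 Y11.0
G1 X13.9 Y13.9
G1 X11.0 Y15.1
G1 X8.1 Y13.9
G1 X6.9 Y11.0
G1 X8.1 Y8.1
G1 X11.0 Y6.9
G1 X13.9 Y8.1
G1 X15.1 Y11.0
; layer 6
G0 Z9.8
G0 X13.8 Y11.0
G1 X12.9 Y12.9
G1 X11.0 Y13.8
G1 X9.1 Y12.9
G1 X8.2 Y11.0
G1 X9.1 Y9.1
G1 X11.0 Y8.2
G1 X12.9 Y9.1
G1 X13.8 Y11.0
; layer 7
G0 Z11.4
G0 X12.4 Y11.0
G1 X12.0 Y12.0
G1 X11.0 Y12.4
G1 X10.0 Y12.0
G1 X9.6 Y11.0
G1 X10.0 Y10.0
G1 X11.0 Y9.6
G1 X12.0 Y10.0
G1 X12.4 Y11.0
M2 ; end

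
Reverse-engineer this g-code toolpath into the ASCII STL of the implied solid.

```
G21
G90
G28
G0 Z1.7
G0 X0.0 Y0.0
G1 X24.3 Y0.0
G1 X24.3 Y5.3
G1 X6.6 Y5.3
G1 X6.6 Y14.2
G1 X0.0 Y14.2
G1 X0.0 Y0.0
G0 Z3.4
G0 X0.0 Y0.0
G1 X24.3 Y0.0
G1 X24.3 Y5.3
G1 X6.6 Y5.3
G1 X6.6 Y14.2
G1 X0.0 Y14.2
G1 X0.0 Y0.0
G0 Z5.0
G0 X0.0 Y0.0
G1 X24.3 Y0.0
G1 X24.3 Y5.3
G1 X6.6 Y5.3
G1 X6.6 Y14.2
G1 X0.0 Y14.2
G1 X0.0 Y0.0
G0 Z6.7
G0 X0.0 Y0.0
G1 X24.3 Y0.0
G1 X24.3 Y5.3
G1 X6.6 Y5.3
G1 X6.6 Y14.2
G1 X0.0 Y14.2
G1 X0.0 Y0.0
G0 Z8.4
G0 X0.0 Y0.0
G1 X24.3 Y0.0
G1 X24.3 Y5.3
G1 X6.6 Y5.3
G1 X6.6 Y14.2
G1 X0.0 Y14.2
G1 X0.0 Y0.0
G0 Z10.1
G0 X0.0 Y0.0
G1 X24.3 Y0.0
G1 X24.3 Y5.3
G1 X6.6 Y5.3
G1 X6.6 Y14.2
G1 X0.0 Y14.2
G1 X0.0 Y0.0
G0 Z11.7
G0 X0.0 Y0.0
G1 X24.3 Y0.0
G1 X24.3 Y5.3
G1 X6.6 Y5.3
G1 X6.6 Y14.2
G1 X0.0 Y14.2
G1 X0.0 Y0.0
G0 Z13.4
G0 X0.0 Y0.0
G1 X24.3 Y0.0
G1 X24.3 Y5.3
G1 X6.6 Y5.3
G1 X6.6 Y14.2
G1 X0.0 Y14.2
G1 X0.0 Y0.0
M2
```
solid part
  facet normal 0.0000 0.0000 -1.0000
    outer loop
      vertex 24.3 5.3 0.0
      vertex 24.3 0.0 0.0
      vertex 0.0 0.0 0.0
    endloop
  endfacet
  facet normal 0.0000 0.0000 -1.0000
    outer loop
      vertex 6.6 5.3 0.0
      vertex 24.3 5.3 0.0
      vertex 0.0 0.0 0.0
    endloop
  endfacet
  facet normal 0.0000 0.0000 -1.0000
    outer loop
      vertex 6.6 14.2 0.0
      vertex 6.6 5.3 0.0
      vertex 0.0 0.0 0.0
    endloop
  endfacet
  facet normal 0.0000 0.0000 -1.0000
    outer loop
      vertex 0.0 14.2 0.0
      vertex 6.6 14.2 0.0
      vertex 0.0 0.0 0.0
    endloop
  endfacet
  facet normal 0.0000 0.0000 1.0000
    outer loop
      vertex 0.0 0.0 13.4
      vertex 24.3 0.0 13.4
      vertex 24.3 5.3 13.4
    endloop
  endfacet
  facet normal 0.0000 0.0000 1.0000
    outer loop
      vertex 0.0 0.0 13.4
      vertex 24.3 5.3 13.4
      vertex 6.6 5.3 13.4
    endloop
  endfacet
  facet normal 0.0000 0.0000 1.0000
    outer loop
      vertex 0.0 0.0 13.4
      vertex 6.6 5.3 13.4
      vertex 6.6 14.2 13.4
    endloop
  endfacet
  facet normal 0.0000 0.0000 1.0000
    outer loop
      vertex 0.0 0.0 13.4
      vertex 6.6 14.2 13.4
      vertex 0.0 14.2 13.4
    endloop
  endfacet
  facet normal 0.0000 -1.0000 0.0000
    outer loop
      vertex 0.0 0.0 0.0
      vertex 24.3 0.0 0.0
      vertex 24.3 0.0 13.4
    endloop
  endfacet
  facet normal 0.0000 -1.0000 0.0000
    outer loop
      vertex 0.0 0.0 0.0
      vertex 24.3 0.0 13.4
      vertex 0.0 0.0 13.4
    endloop
  endfacet
  facet normal 1.0000 0.0000 0.0000
    outer loop
      vertex 24.3 0.0 0.0
      vertex 24.3 5.3 0.0
      vertex 24.3 5.3 13.4
    endloop
  endfacet
  facet normal 1.0000 0.0000 0.0000
    outer loop
      vertex 24.3 0.0 0.0
      vertex 24.3 5.3 13.4
      vertex 24.3 0.0 13.4
    endloop
  endfacet
  facet normal 0.0000 1.0000 0.0000
    outer loop
      vertex 24.3 5.3 0.0
      vertex 6.6 5.3 0.0
      vertex 6.6 5.3 13.4
    endloop
  endfacet
  facet normal 0.0000 1.0000 0.0000
    outer loop
      vertex 24.3 5.3 0.0
      vertex 6.6 5.3 13.4
      vertex 24.3 5.3 13.4
    endloop
  endfacet
  facet normal 1.0000 0.0000 0.0000
    outer loop
      vertex 6.6 5.3 0.0
      vertex 6.6 14.2 0.0
      vertex 6.6 14.2 13.4
    endloop
  endfacet
  facet normal 1.0000 0.0000 0.0000
    outer loop
      vertex 6.6 5.3 0.0
      vertex 6.6 14.2 13.4
      vertex 6.6 5.3 13.4
    endloop
  endfacet
  facet normal 0.0000 1.0000 0.0000
    outer loop
      vertex 6.6 14.2 0.0
      vertex 0.0 14.2 0.0
      vertex 0.0 14.2 13.4
    endloop
  endfacet
  facet normal 0.0000 1.0000 0.0000
    outer loop
      vertex 6.6 14.2 0.0
      vertex 0.0 14.2 13.4
      vertex 6.6 14.2 13.4
    endloop
  endfacet
  facet normal -1.0000 0.0000 0.0000
    outer loop
      vertex 0.0 14.2 0.0
      vertex 0.0 0.0 0.0
      vertex 0.0 0.0 13.4
    endloop
  endfacet
  facet normal -1.0000 0.0000 0.0000
    outer loop
      vertex 0.0 14.2 0.0
      vertex 0.0 0.0 13.4
      vertex 0.0 14.2 13.4
    endloop
  endfacet
endsolid part

The G0 Z moves step by Δz≈1.7 mm. Every layer's G1 loop is the same polygon, so the solid is a straight extrusion of it from z=0 to z≈13.4. Closing with flat bottom and top caps and triangulating gives 20 facets — an L-shaped prism: outer 24.3 × 14.2 mm, arm thicknesses ≈ 5.3 mm (horizontal) and 6.6 mm (vertical), extruded 13.4 mm in z.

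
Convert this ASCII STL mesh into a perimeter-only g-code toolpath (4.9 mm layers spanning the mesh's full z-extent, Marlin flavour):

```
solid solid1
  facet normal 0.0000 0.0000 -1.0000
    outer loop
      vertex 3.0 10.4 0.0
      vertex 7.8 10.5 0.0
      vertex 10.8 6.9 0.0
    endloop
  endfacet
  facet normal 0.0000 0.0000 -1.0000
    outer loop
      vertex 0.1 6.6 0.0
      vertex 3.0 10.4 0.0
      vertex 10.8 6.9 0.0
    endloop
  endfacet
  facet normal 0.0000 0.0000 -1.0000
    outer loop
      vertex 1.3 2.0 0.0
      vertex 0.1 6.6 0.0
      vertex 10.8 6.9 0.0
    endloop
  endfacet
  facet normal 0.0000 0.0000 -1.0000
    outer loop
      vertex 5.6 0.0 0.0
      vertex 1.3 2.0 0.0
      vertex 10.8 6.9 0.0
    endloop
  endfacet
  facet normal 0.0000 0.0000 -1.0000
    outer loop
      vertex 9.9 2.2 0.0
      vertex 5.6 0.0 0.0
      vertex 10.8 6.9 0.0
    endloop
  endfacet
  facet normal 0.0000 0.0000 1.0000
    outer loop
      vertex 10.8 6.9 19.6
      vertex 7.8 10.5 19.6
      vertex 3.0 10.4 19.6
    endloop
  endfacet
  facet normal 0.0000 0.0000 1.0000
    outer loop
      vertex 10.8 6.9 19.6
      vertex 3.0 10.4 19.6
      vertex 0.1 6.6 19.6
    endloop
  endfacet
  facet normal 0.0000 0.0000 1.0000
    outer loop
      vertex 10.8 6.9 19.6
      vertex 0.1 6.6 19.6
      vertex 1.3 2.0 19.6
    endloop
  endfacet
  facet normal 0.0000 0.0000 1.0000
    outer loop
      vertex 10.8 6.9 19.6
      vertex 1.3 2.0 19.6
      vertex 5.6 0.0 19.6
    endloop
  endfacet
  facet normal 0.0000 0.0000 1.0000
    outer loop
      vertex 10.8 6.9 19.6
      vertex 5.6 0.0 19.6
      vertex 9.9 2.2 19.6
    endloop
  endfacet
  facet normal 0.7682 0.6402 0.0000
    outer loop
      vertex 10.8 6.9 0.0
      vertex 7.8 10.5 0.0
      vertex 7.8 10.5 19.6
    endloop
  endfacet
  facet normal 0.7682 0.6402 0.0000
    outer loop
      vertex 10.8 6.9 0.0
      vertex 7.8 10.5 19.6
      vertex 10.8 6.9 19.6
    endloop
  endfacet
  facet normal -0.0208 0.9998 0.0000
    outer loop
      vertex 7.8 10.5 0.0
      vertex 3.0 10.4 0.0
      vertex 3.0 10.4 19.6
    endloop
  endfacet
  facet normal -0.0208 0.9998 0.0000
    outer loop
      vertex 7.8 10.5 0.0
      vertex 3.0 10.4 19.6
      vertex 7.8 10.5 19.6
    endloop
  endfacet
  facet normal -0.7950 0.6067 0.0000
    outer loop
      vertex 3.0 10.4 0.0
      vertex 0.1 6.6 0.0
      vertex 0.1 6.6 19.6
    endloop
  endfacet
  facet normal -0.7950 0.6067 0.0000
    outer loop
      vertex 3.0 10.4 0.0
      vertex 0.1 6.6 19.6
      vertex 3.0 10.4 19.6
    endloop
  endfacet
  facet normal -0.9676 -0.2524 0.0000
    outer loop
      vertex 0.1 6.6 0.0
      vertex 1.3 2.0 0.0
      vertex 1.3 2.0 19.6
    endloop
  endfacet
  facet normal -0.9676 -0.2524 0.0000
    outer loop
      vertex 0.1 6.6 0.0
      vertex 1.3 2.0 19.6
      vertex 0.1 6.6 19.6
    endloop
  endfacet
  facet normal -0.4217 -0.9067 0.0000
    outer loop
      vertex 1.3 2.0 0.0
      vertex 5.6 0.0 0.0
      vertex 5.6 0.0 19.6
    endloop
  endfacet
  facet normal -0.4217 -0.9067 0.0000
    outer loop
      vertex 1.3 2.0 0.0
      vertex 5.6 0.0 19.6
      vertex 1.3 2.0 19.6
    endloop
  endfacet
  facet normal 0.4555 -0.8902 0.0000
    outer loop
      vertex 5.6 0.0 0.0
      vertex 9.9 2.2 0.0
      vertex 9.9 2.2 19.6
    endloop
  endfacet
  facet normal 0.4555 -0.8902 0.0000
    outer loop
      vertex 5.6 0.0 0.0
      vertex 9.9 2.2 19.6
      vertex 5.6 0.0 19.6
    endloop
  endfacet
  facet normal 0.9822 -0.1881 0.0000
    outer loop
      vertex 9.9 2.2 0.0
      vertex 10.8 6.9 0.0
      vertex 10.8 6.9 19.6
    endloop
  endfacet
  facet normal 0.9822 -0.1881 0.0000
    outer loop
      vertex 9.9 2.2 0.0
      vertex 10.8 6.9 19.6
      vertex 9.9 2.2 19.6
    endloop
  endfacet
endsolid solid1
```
; perimeter-only toolpath
G21 ; units = mm
G90 ; absolute positioning
G28 ; home
; layer 1
G0 Z4.9
G0 X10.8 Y6.9
G1 X7.8 Y10.5
G1 X3.0 Y10.4
G1 X0.1 Y6.6
G1 X1.3 Y2.0
G1 X5.6 Y0.0
G1 X9.9 Y2.2
G1 X10.8 Y6.9
; layer 2
G0 Z9.8
G0 X10.8 Y6.9
G1 X7.8 Y10.5
G1 X3.0 Y10.4
G1 X0.1 Y6.6
G1 X1.3 Y2.0
G1 X5.6 Y0.0
G1 X9.9 Y2.2
G1 X10.8 Y6.9
; layer 3
G0 Z14.7
G0 X10.8 Y6.9
G1 X7.8 Y10.5
G1 X3.0 Y10.4
G1 X0.1 Y6.6
G1 X1.3 Y2.0
G1 X5.6 Y0.0
G1 X9.9 Y2.2
G1 X10.8 Y6.9
; layer 4
G0 Z19.6
G0 X10.8 Y6.9
G1 X7.8 Y10.5
G1 X3.0 Y10.4
G1 X0.1 Y6.6
G1 X1.3 Y2.0
G1 X5.6 Y0.0
G1 X9.9 Y2.2
G1 X10.8 Y6.9
M2 ; end

The solid is a regular 7-sided prism (a cylinder approximated with 7 flat sides), circumscribed radius ≈ 5.5 mm, height ≈ 19.6 mm. Slicing at Δz = 4.9 mm — 4 equal slices spanning the solid's height, so layer i sits at z = i·h/4 — gives 4 non-empty perimeters. Each is a 7-segment closed polygon; G0 lifts to the layer z and rapids to the start vertex, then G1 traces the edges.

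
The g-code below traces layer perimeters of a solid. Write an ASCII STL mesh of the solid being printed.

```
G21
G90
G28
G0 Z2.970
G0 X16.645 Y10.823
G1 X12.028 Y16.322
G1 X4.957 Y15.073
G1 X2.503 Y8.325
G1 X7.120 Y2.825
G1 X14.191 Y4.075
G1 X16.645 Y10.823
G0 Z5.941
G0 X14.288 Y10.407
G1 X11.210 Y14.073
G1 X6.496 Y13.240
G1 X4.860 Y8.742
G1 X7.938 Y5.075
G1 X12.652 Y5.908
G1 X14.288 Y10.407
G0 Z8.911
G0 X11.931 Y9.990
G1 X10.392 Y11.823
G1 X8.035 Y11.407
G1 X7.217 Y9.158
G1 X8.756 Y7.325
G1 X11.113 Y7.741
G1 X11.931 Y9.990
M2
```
solid part
  facet normal 0.0000 0.0000 -1.0000
    outer loop
      vertex 3.418 16.906 0.000
      vertex 12.846 18.572 0.000
      vertex 19.002 11.239 0.000
    endloop
  endfacet
  facet normal 0.0000 0.0000 -1.0000
    outer loop
      vertex 0.146 7.909 0.000
      vertex 3.418 16.906 0.000
      vertex 19.002 11.239 0.000
    endloop
  endfacet
  facet normal 0.0000 0.0000 -1.0000
    outer loop
      vertex 6.302 0.576 0.000
      vertex 0.146 7.909 0.000
      vertex 19.002 11.239 0.000
    endloop
  endfacet
  facet normal 0.0000 0.0000 -1.0000
    outer loop
      vertex 15.730 2.242 0.000
      vertex 6.302 0.576 0.000
      vertex 19.002 11.239 0.000
    endloop
  endfacet
  facet normal 0.6281 0.5273 0.5723
    outer loop
      vertex 19.002 11.239 0.000
      vertex 12.846 18.572 0.000
      vertex 9.574 9.574 11.881
    endloop
  endfacet
  facet normal -0.1427 0.8075 0.5723
    outer loop
      vertex 12.846 18.572 0.000
      vertex 3.418 16.906 0.000
      vertex 9.574 9.574 11.881
    endloop
  endfacet
  facet normal -0.7707 0.2803 0.5723
    outer loop
      vertex 3.418 16.906 0.000
      vertex 0.146 7.909 0.000
      vertex 9.574 9.574 11.881
    endloop
  endfacet
  facet normal -0.6281 -0.5273 0.5723
    outer loop
      vertex 0.146 7.909 0.000
      vertex 6.302 0.576 0.000
      vertex 9.574 9.574 11.881
    endloop
  endfacet
  facet normal 0.1427 -0.8075 0.5723
    outer loop
      vertex 6.302 0.576 0.000
      vertex 15.730 2.242 0.000
      vertex 9.574 9.574 11.881
    endloop
  endfacet
  facet normal 0.7707 -0.2803 0.5723
    outer loop
      vertex 15.730 2.242 0.000
      vertex 19.002 11.239 0.000
      vertex 9.574 9.574 11.881
    endloop
  endfacet
endsolid part

The G0 Z moves step by Δz≈2.970 mm. The G1 loops shrink linearly with z, so the solid tapers from its base footprint up to z≈11.9. Closing with a flat bottom cap and the tapered top and triangulating gives 10 facets — a regular 6-sided pyramid, base circumscribed radius ≈ 9.57 mm, apex at z ≈ 11.9 mm.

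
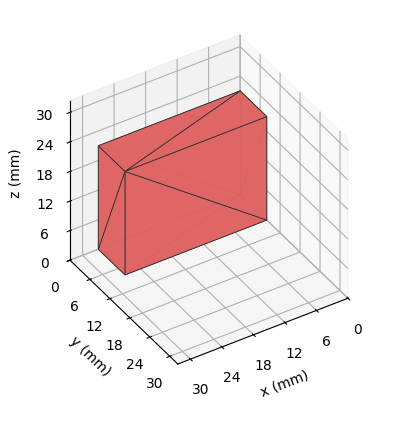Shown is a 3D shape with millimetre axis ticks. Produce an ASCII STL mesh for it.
Reading the render: the shape is a rectangular box, roughly 27 × 8 mm footprint and 21 mm tall (dimensions read to the nearest mm from the axis ticks). For the STL, each face is triangulated and given an outward normal.

solid part
  facet normal 0.0000 0.0000 -1.0000
    outer loop
      vertex 27.00 8.00 0.00
      vertex 27.00 0.00 0.00
      vertex 0.00 0.00 0.00
    endloop
  endfacet
  facet normal 0.0000 0.0000 -1.0000
    outer loop
      vertex 0.00 8.00 0.00
      vertex 27.00 8.00 0.00
      vertex 0.00 0.00 0.00
    endloop
  endfacet
  facet normal 0.0000 0.0000 1.0000
    outer loop
      vertex 0.00 0.00 21.00
      vertex 27.00 0.00 21.00
      vertex 27.00 8.00 21.00
    endloop
  endfacet
  facet normal 0.0000 0.0000 1.0000
    outer loop
      vertex 0.00 0.00 21.00
      vertex 27.00 8.00 21.00
      vertex 0.00 8.00 21.00
    endloop
  endfacet
  facet normal 0.0000 -1.0000 0.0000
    outer loop
      vertex 0.00 0.00 0.00
      vertex 27.00 0.00 0.00
      vertex 27.00 0.00 21.00
    endloop
  endfacet
  facet normal 0.0000 -1.0000 0.0000
    outer loop
      vertex 0.00 0.00 0.00
      vertex 27.00 0.00 21.00
      vertex 0.00 0.00 21.00
    endloop
  endfacet
  facet normal 0.0000 1.0000 0.0000
    outer loop
      vertex 27.00 8.00 21.00
      vertex 27.00 8.00 0.00
      vertex 0.00 8.00 0.00
    endloop
  endfacet
  facet normal 0.0000 1.0000 0.0000
    outer loop
      vertex 0.00 8.00 21.00
      vertex 27.00 8.00 21.00
      vertex 0.00 8.00 0.00
    endloop
  endfacet
  facet normal -1.0000 0.0000 0.0000
    outer loop
      vertex 0.00 8.00 21.00
      vertex 0.00 8.00 0.00
      vertex 0.00 0.00 0.00
    endloop
  endfacet
  facet normal -1.0000 0.0000 0.0000
    outer loop
      vertex 0.00 0.00 21.00
      vertex 0.00 8.00 21.00
      vertex 0.00 0.00 0.00
    endloop
  endfacet
  facet normal 1.0000 0.0000 0.0000
    outer loop
      vertex 27.00 0.00 0.00
      vertex 27.00 8.00 0.00
      vertex 27.00 8.00 21.00
    endloop
  endfacet
  facet normal 1.0000 0.0000 0.0000
    outer loop
      vertex 27.00 0.00 0.00
      vertex 27.00 8.00 21.00
      vertex 27.00 0.00 21.00
    endloop
  endfacet
endsolid part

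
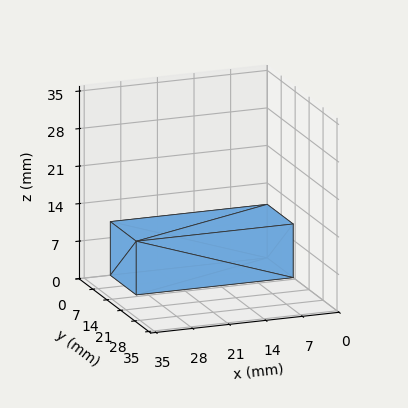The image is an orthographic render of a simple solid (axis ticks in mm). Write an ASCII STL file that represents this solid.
Reading the render: the shape is a rectangular box, roughly 30 × 13 mm footprint and 10 mm tall (dimensions read to the nearest mm from the axis ticks). For the STL, each face is triangulated and given an outward normal.

solid part
  facet normal 0.0000 0.0000 -1.0000
    outer loop
      vertex 30.000 13.000 0.000
      vertex 30.000 0.000 0.000
      vertex 0.000 0.000 0.000
    endloop
  endfacet
  facet normal 0.0000 0.0000 -1.0000
    outer loop
      vertex 0.000 13.000 0.000
      vertex 30.000 13.000 0.000
      vertex 0.000 0.000 0.000
    endloop
  endfacet
  facet normal 0.0000 0.0000 1.0000
    outer loop
      vertex 0.000 0.000 10.000
      vertex 30.000 0.000 10.000
      vertex 30.000 13.000 10.000
    endloop
  endfacet
  facet normal 0.0000 0.0000 1.0000
    outer loop
      vertex 0.000 0.000 10.000
      vertex 30.000 13.000 10.000
      vertex 0.000 13.000 10.000
    endloop
  endfacet
  facet normal 0.0000 -1.0000 0.0000
    outer loop
      vertex 0.000 0.000 0.000
      vertex 30.000 0.000 0.000
      vertex 30.000 0.000 10.000
    endloop
  endfacet
  facet normal 0.0000 -1.0000 0.0000
    outer loop
      vertex 0.000 0.000 0.000
      vertex 30.000 0.000 10.000
      vertex 0.000 0.000 10.000
    endloop
  endfacet
  facet normal 0.0000 1.0000 0.0000
    outer loop
      vertex 30.000 13.000 10.000
      vertex 30.000 13.000 0.000
      vertex 0.000 13.000 0.000
    endloop
  endfacet
  facet normal 0.0000 1.0000 0.0000
    outer loop
      vertex 0.000 13.000 10.000
      vertex 30.000 13.000 10.000
      vertex 0.000 13.000 0.000
    endloop
  endfacet
  facet normal -1.0000 0.0000 0.0000
    outer loop
      vertex 0.000 13.000 10.000
      vertex 0.000 13.000 0.000
      vertex 0.000 0.000 0.000
    endloop
  endfacet
  facet normal -1.0000 0.0000 0.0000
    outer loop
      vertex 0.000 0.000 10.000
      vertex 0.000 13.000 10.000
      vertex 0.000 0.000 0.000
    endloop
  endfacet
  facet normal 1.0000 0.0000 0.0000
    outer loop
      vertex 30.000 0.000 0.000
      vertex 30.000 13.000 0.000
      vertex 30.000 13.000 10.000
    endloop
  endfacet
  facet normal 1.0000 0.0000 0.0000
    outer loop
      vertex 30.000 0.000 0.000
      vertex 30.000 13.000 10.000
      vertex 30.000 0.000 10.000
    endloop
  endfacet
endsolid part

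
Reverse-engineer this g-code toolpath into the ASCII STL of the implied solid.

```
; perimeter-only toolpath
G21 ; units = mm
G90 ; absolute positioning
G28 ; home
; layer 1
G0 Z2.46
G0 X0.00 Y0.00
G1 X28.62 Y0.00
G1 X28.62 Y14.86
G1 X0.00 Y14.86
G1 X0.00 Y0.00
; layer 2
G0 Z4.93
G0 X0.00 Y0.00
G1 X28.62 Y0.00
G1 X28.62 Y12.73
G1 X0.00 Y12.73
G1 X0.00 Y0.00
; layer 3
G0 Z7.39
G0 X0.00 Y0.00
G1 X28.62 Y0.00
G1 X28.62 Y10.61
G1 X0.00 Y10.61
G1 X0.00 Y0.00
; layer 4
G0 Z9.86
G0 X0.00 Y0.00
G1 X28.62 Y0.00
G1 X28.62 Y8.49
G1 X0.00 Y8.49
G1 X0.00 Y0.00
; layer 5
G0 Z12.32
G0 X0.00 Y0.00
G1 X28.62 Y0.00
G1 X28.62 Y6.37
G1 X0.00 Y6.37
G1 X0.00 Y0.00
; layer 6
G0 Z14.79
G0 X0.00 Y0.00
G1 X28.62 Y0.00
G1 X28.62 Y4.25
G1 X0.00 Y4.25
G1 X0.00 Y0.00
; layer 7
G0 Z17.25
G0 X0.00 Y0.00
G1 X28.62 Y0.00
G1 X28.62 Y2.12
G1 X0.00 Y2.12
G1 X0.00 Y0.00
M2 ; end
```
solid part
  facet normal 0.0000 0.0000 -1.0000
    outer loop
      vertex 28.62 16.98 0.00
      vertex 28.62 0.00 0.00
      vertex 0.00 0.00 0.00
    endloop
  endfacet
  facet normal 0.0000 0.0000 -1.0000
    outer loop
      vertex 0.00 16.98 0.00
      vertex 28.62 16.98 0.00
      vertex 0.00 0.00 0.00
    endloop
  endfacet
  facet normal 0.0000 -1.0000 0.0000
    outer loop
      vertex 0.00 0.00 0.00
      vertex 28.62 0.00 0.00
      vertex 28.62 0.00 19.72
    endloop
  endfacet
  facet normal 0.0000 -1.0000 0.0000
    outer loop
      vertex 0.00 0.00 0.00
      vertex 28.62 0.00 19.72
      vertex 0.00 0.00 19.72
    endloop
  endfacet
  facet normal 0.0000 0.7578 0.6525
    outer loop
      vertex 0.00 0.00 19.72
      vertex 28.62 0.00 19.72
      vertex 28.62 16.98 0.00
    endloop
  endfacet
  facet normal 0.0000 0.7578 0.6525
    outer loop
      vertex 0.00 0.00 19.72
      vertex 28.62 16.98 0.00
      vertex 0.00 16.98 0.00
    endloop
  endfacet
  facet normal -1.0000 0.0000 0.0000
    outer loop
      vertex 0.00 0.00 19.72
      vertex 0.00 16.98 0.00
      vertex 0.00 0.00 0.00
    endloop
  endfacet
  facet normal 1.0000 0.0000 0.0000
    outer loop
      vertex 28.62 0.00 0.00
      vertex 28.62 16.98 0.00
      vertex 28.62 0.00 19.72
    endloop
  endfacet
endsolid part

The G0 Z moves step by Δz≈2.46 mm. The G1 loops shrink linearly with z, so the solid tapers from its base footprint up to z≈19.7. Closing with a flat bottom cap and the tapered top and triangulating gives 8 facets — a wedge (ramp): 28.6 × 17 mm base, rising to 19.7 mm along the y=0 edge and sloping linearly to z=0 at y=17.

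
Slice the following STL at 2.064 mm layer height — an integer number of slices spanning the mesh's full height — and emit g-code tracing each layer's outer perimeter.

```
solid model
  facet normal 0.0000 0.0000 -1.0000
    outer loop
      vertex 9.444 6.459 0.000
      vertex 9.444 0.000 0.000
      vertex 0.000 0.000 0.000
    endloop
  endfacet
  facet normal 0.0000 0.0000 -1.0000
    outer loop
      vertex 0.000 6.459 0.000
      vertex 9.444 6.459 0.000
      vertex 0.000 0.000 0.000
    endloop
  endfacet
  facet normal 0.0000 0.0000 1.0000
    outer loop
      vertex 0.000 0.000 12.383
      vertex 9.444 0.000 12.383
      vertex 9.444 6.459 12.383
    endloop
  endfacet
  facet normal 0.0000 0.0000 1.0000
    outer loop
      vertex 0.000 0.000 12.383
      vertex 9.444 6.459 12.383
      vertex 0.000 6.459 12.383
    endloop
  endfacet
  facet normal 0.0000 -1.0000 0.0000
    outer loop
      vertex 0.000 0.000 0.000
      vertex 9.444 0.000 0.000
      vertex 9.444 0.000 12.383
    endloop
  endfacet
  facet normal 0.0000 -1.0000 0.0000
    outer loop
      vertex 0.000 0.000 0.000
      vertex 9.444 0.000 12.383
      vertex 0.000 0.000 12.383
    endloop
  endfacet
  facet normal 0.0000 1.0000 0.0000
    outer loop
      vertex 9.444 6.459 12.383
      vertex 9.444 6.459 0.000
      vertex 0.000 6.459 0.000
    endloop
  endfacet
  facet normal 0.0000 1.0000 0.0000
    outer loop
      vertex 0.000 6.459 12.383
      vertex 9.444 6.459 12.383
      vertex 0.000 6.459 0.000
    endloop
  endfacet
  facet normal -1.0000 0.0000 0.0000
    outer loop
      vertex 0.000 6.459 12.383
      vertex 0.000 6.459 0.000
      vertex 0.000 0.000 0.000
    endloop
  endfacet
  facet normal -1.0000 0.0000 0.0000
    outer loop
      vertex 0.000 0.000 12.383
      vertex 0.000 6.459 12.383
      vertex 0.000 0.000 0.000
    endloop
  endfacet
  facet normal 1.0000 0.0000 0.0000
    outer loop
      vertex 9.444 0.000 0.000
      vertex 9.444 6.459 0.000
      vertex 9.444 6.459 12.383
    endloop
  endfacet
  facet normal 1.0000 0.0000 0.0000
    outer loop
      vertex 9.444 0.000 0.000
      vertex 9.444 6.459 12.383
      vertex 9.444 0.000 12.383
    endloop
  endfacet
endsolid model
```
; perimeter-only toolpath
G21 ; units = mm
G90 ; absolute positioning
G28 ; home
; layer 1
G0 Z2.064
G0 X0.000 Y0.000
G1 X9.444 Y0.000
G1 X9.444 Y6.459
G1 X0.000 Y6.459
G1 X0.000 Y0.000
; layer 2
G0 Z4.128
G0 X0.000 Y0.000
G1 X9.444 Y0.000
G1 X9.444 Y6.459
G1 X0.000 Y6.459
G1 X0.000 Y0.000
; layer 3
G0 Z6.191
G0 X0.000 Y0.000
G1 X9.444 Y0.000
G1 X9.444 Y6.459
G1 X0.000 Y6.459
G1 X0.000 Y0.000
; layer 4
G0 Z8.255
G0 X0.000 Y0.000
G1 X9.444 Y0.000
G1 X9.444 Y6.459
G1 X0.000 Y6.459
G1 X0.000 Y0.000
; layer 5
G0 Z10.319
G0 X0.000 Y0.000
G1 X9.444 Y0.000
G1 X9.444 Y6.459
G1 X0.000 Y6.459
G1 X0.000 Y0.000
; layer 6
G0 Z12.383
G0 X0.000 Y0.000
G1 X9.444 Y0.000
G1 X9.444 Y6.459
G1 X0.000 Y6.459
G1 X0.000 Y0.000
M2 ; end

The solid is a rectangular box, roughly 9.44 × 6.46 mm footprint and 12.4 mm tall. Slicing at Δz = 2.064 mm — 6 equal slices spanning the solid's height, so layer i sits at z = i·h/6 — gives 6 non-empty perimeters. Each is a 4-segment closed polygon; G0 lifts to the layer z and rapids to the start vertex, then G1 traces the edges.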